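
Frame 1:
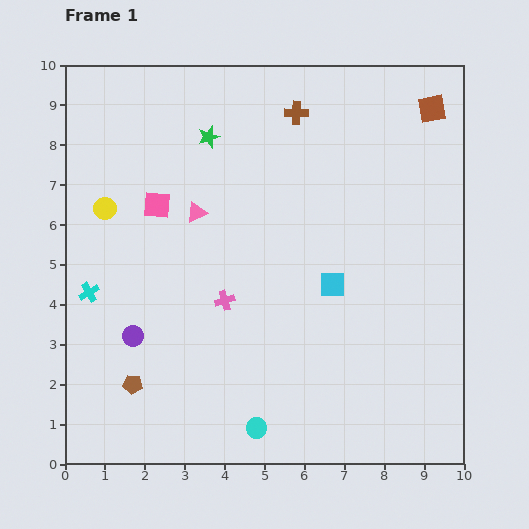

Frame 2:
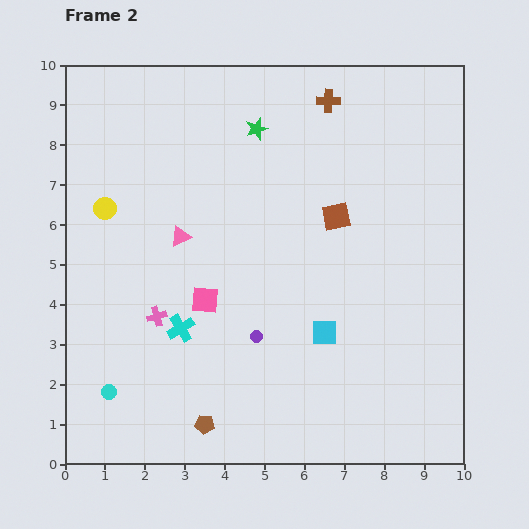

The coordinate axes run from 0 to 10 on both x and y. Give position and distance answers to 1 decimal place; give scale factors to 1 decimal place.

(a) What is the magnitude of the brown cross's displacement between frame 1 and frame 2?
0.9

The brown cross moved from (5.8, 8.8) to (6.6, 9.1), a distance of √(0.8² + 0.3²) ≈ 0.9.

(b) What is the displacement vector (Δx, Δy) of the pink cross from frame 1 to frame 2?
(-1.7, -0.4)

The pink cross was at (4.0, 4.1) in frame 1 and (2.3, 3.7) in frame 2.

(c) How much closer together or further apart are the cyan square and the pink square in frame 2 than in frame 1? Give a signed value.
-1.7

Distance in frame 1: 4.8. Distance in frame 2: 3.1.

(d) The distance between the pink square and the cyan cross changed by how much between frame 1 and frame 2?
-1.9

Distance in frame 1: 2.8. Distance in frame 2: 0.9.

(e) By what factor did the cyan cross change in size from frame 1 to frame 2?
1.4×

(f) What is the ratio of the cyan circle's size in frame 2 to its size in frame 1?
0.7×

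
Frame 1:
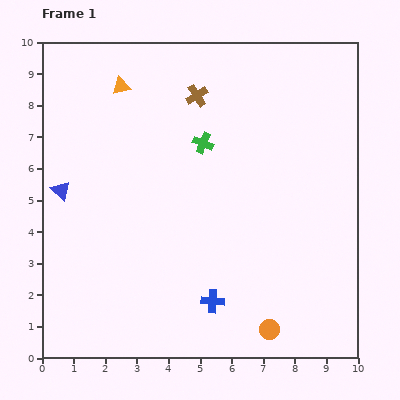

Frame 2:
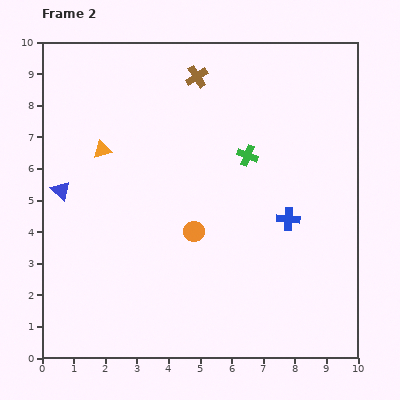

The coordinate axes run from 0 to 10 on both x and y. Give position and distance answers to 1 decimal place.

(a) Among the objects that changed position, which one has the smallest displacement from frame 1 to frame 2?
the brown cross

(moved 0.6)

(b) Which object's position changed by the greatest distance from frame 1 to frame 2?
the orange circle

(moved 3.9; next 3.5)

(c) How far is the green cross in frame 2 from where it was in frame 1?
1.5

The green cross moved from (5.1, 6.8) to (6.5, 6.4), a distance of √(1.4² + 0.4²) ≈ 1.5.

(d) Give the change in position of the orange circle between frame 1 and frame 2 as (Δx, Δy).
(-2.4, 3.1)

The orange circle was at (7.2, 0.9) in frame 1 and (4.8, 4.0) in frame 2.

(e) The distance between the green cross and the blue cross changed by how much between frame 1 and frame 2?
-2.6

Distance in frame 1: 5.0. Distance in frame 2: 2.4.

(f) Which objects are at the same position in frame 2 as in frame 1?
the blue triangle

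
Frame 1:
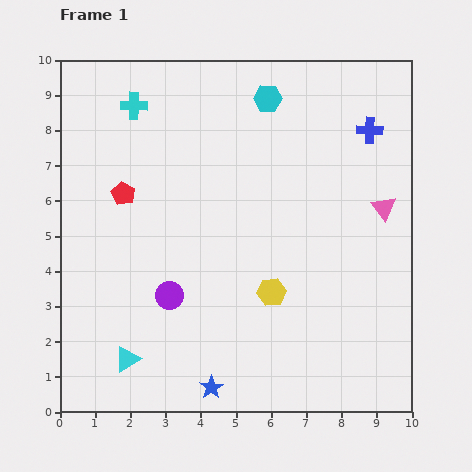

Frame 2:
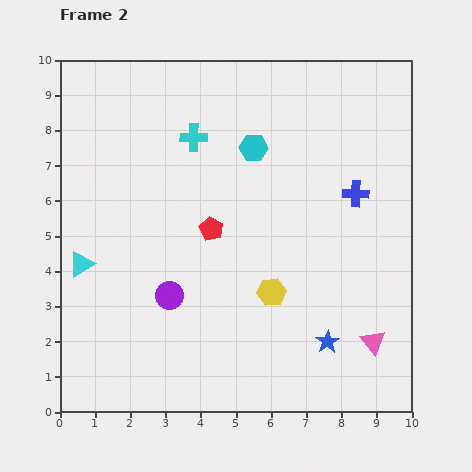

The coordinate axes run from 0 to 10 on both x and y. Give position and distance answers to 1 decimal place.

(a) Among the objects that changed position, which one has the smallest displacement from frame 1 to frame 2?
the cyan hexagon

(moved 1.5)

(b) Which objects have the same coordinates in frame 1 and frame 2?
the purple circle, the yellow hexagon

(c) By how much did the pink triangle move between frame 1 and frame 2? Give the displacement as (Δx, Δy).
(-0.3, -3.8)

The pink triangle was at (9.2, 5.8) in frame 1 and (8.9, 2.0) in frame 2.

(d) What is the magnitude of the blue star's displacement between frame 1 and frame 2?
3.5

The blue star moved from (4.3, 0.7) to (7.6, 2.0), a distance of √(3.3² + 1.3²) ≈ 3.5.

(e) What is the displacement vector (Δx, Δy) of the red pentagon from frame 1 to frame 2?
(2.5, -1.0)

The red pentagon was at (1.8, 6.2) in frame 1 and (4.3, 5.2) in frame 2.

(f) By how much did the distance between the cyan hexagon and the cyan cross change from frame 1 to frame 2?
-2.1

Distance in frame 1: 3.8. Distance in frame 2: 1.7.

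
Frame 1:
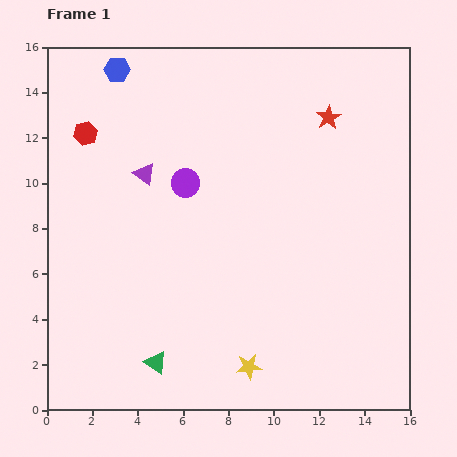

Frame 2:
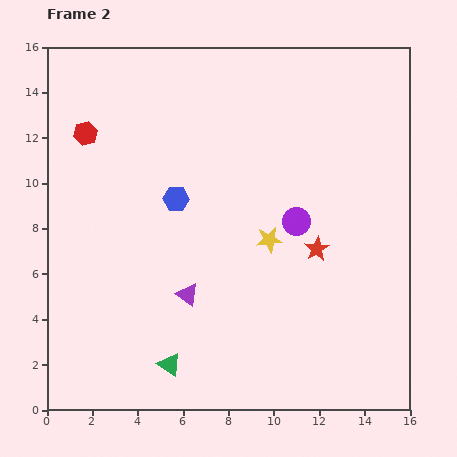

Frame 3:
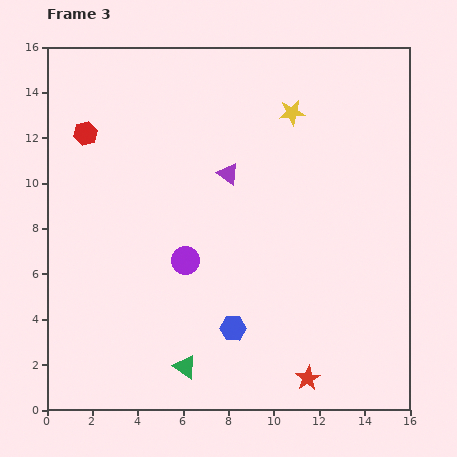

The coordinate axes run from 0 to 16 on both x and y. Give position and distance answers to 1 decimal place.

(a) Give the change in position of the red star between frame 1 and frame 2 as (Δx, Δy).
(-0.5, -5.8)

The red star was at (12.4, 12.9) in frame 1 and (11.9, 7.1) in frame 2.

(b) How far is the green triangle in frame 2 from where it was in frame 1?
0.6

The green triangle moved from (4.8, 2.1) to (5.4, 2.0), a distance of √(0.6² + 0.1²) ≈ 0.6.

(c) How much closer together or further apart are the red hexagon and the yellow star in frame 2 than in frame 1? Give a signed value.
-3.2

Distance in frame 1: 12.6. Distance in frame 2: 9.4.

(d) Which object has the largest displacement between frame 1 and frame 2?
the blue hexagon

(moved 6.3; next 5.8)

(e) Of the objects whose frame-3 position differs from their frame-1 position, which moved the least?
the green triangle

(moved 1.3)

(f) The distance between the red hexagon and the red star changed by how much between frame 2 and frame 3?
+3.2

Distance in frame 2: 11.4. Distance in frame 3: 14.6.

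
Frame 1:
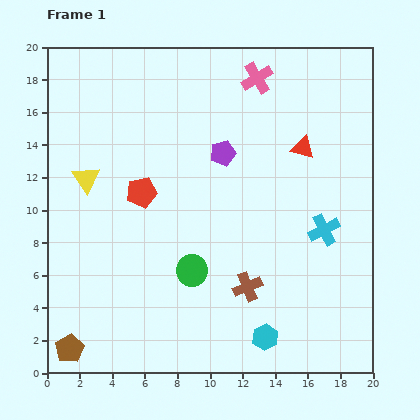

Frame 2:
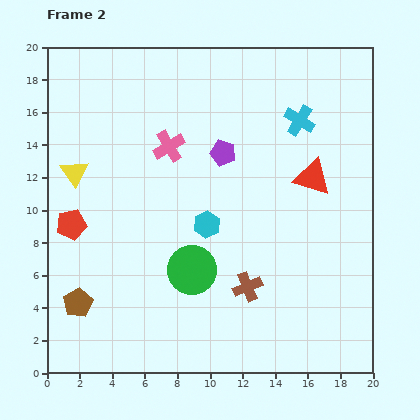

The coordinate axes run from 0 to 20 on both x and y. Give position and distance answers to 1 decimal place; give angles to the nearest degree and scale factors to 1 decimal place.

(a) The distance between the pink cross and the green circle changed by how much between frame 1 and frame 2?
-4.8

Distance in frame 1: 12.5. Distance in frame 2: 7.7.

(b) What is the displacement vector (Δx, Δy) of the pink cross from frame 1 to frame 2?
(-5.4, -4.2)

The pink cross was at (12.9, 18.1) in frame 1 and (7.5, 13.9) in frame 2.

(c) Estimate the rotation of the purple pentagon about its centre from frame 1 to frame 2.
31° clockwise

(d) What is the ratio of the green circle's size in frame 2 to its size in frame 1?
1.6×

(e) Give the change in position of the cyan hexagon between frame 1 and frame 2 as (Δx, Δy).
(-3.6, 6.9)

The cyan hexagon was at (13.4, 2.2) in frame 1 and (9.8, 9.1) in frame 2.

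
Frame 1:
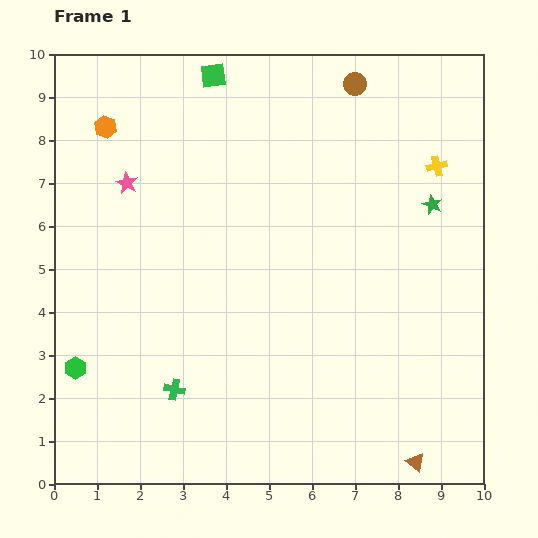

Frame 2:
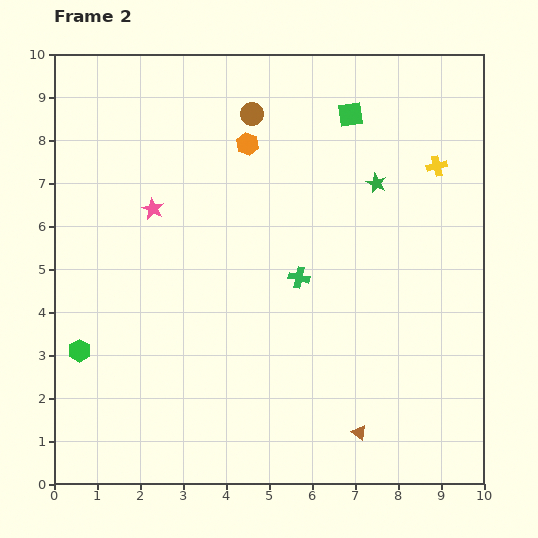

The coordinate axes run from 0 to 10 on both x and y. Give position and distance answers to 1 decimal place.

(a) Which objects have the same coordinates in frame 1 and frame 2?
the yellow cross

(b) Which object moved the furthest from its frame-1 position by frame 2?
the green cross

(moved 3.9; next 3.3)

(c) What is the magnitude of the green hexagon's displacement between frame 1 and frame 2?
0.4

The green hexagon moved from (0.5, 2.7) to (0.6, 3.1), a distance of √(0.1² + 0.4²) ≈ 0.4.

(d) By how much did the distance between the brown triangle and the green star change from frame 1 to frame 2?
-0.2

Distance in frame 1: 6.0. Distance in frame 2: 5.8.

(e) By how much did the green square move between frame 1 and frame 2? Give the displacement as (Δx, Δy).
(3.2, -0.9)

The green square was at (3.7, 9.5) in frame 1 and (6.9, 8.6) in frame 2.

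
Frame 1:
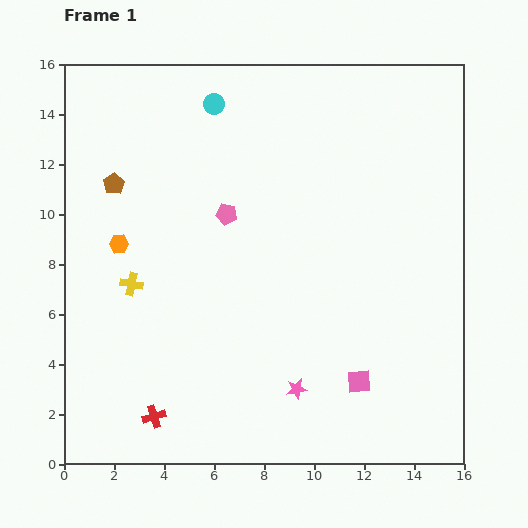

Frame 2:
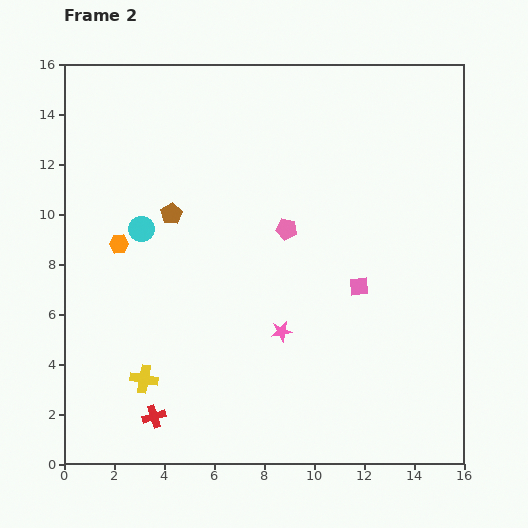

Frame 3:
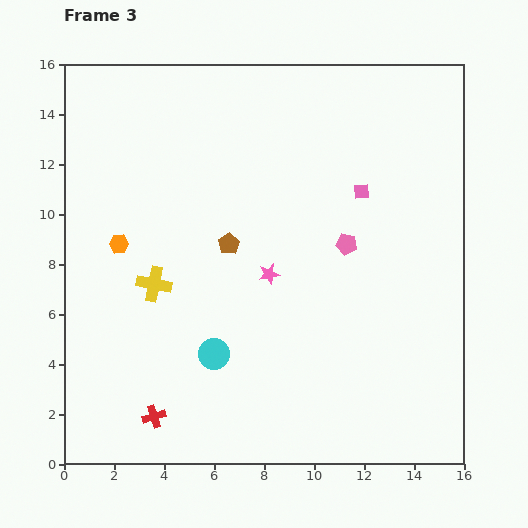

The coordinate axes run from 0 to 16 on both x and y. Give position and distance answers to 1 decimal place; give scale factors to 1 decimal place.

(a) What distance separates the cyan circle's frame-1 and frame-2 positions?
5.8

The cyan circle moved from (6.0, 14.4) to (3.1, 9.4), a distance of √(2.9² + 5.0²) ≈ 5.8.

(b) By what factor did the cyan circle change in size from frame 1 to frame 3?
1.6×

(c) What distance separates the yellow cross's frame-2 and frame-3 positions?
3.8

The yellow cross moved from (3.2, 3.4) to (3.6, 7.2), a distance of √(0.4² + 3.8²) ≈ 3.8.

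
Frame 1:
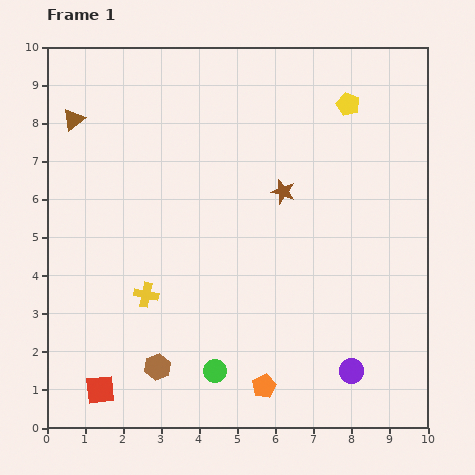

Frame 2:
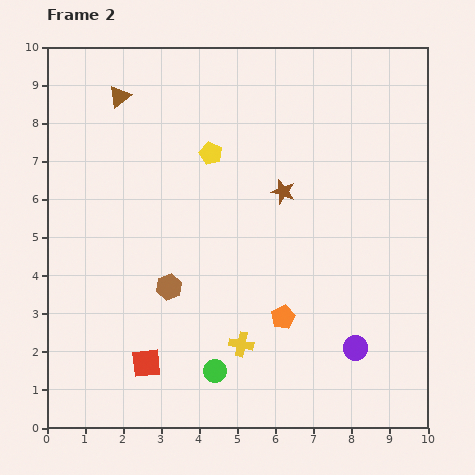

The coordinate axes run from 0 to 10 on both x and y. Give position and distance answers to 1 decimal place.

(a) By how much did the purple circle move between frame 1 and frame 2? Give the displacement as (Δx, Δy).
(0.1, 0.6)

The purple circle was at (8.0, 1.5) in frame 1 and (8.1, 2.1) in frame 2.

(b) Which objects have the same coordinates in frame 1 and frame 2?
the green circle, the brown star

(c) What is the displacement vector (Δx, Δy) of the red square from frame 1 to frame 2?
(1.2, 0.7)

The red square was at (1.4, 1.0) in frame 1 and (2.6, 1.7) in frame 2.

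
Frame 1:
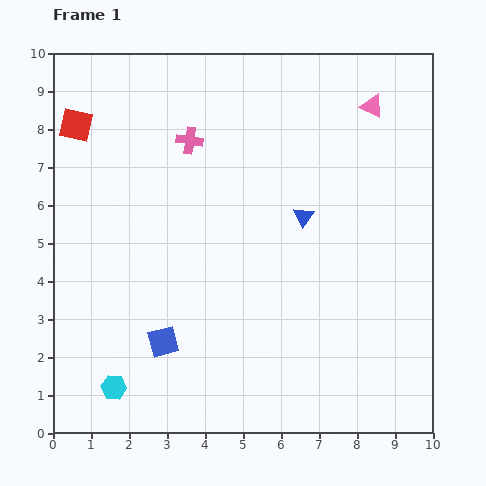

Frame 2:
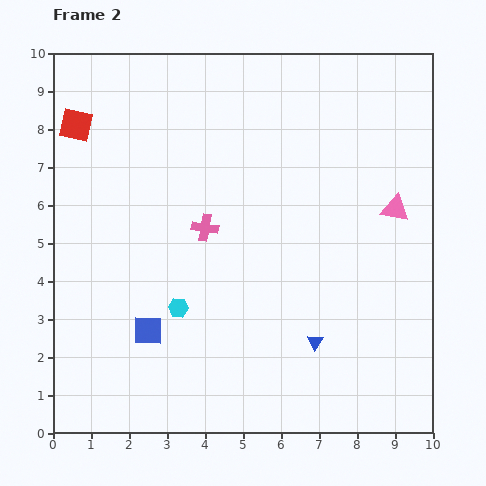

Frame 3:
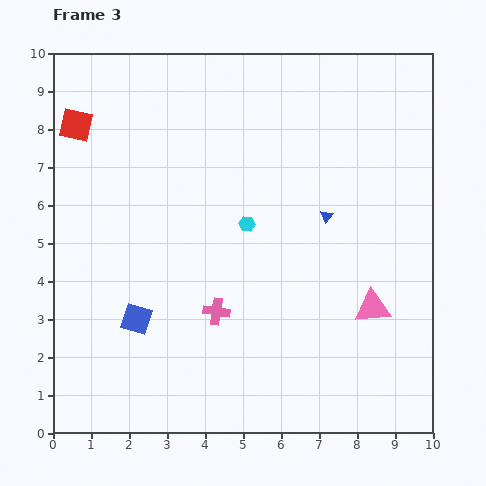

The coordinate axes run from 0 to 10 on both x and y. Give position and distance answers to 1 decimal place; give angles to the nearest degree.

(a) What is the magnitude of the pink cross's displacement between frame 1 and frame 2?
2.3

The pink cross moved from (3.6, 7.7) to (4.0, 5.4), a distance of √(0.4² + 2.3²) ≈ 2.3.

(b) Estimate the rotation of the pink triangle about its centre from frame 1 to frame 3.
32° counter-clockwise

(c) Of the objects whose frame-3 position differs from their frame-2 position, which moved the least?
the blue square

(moved 0.4)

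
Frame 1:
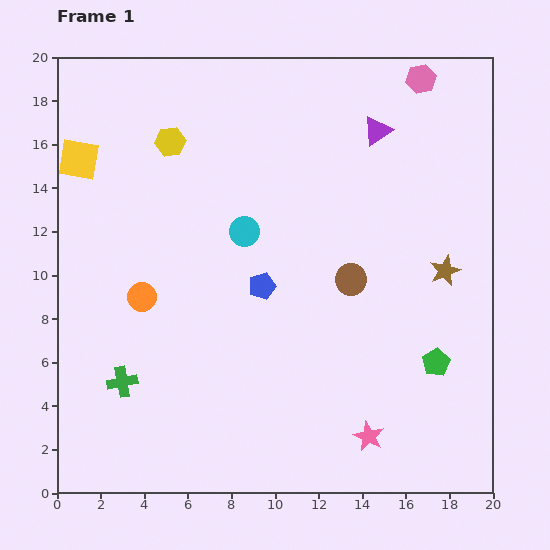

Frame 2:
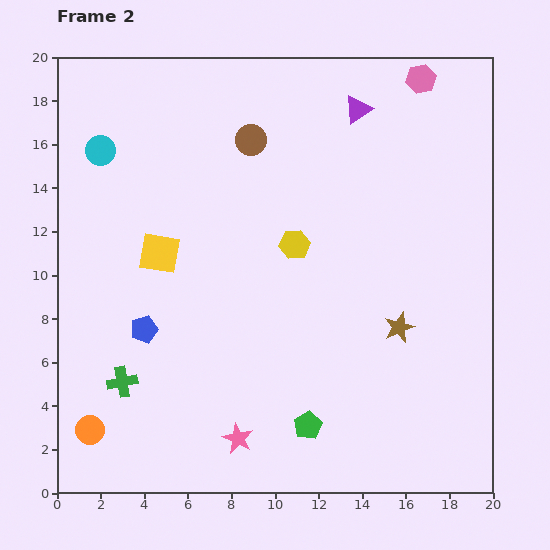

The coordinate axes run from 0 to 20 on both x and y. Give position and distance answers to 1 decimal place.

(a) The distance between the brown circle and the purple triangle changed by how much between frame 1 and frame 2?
-1.8

Distance in frame 1: 6.9. Distance in frame 2: 5.1.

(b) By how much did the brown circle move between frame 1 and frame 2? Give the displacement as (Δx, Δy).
(-4.6, 6.4)

The brown circle was at (13.5, 9.8) in frame 1 and (8.9, 16.2) in frame 2.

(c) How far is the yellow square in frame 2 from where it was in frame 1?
5.7

The yellow square moved from (1.0, 15.3) to (4.7, 11.0), a distance of √(3.7² + 4.3²) ≈ 5.7.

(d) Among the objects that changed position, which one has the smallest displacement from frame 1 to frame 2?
the purple triangle

(moved 1.3)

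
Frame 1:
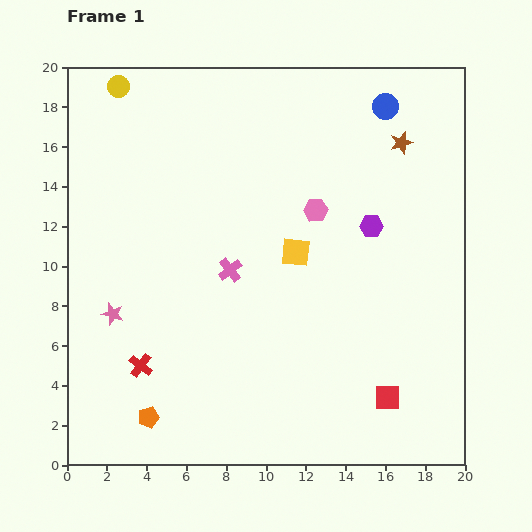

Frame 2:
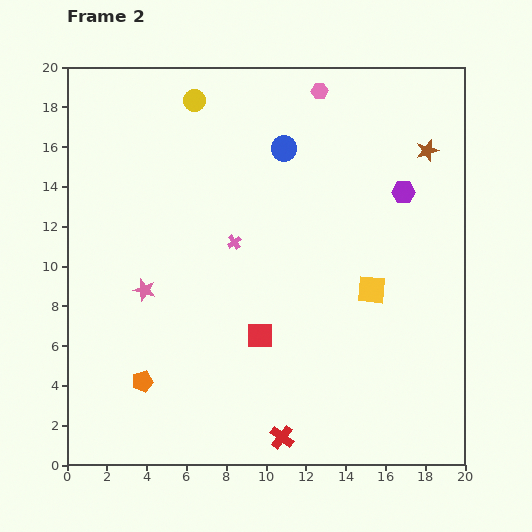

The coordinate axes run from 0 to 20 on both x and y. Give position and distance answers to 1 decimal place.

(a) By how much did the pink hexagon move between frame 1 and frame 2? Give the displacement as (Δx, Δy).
(0.2, 6.0)

The pink hexagon was at (12.5, 12.8) in frame 1 and (12.7, 18.8) in frame 2.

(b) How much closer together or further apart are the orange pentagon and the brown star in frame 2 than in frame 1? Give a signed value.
-0.4

Distance in frame 1: 18.8. Distance in frame 2: 18.4.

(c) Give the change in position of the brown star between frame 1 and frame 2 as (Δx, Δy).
(1.3, -0.4)

The brown star was at (16.8, 16.2) in frame 1 and (18.1, 15.8) in frame 2.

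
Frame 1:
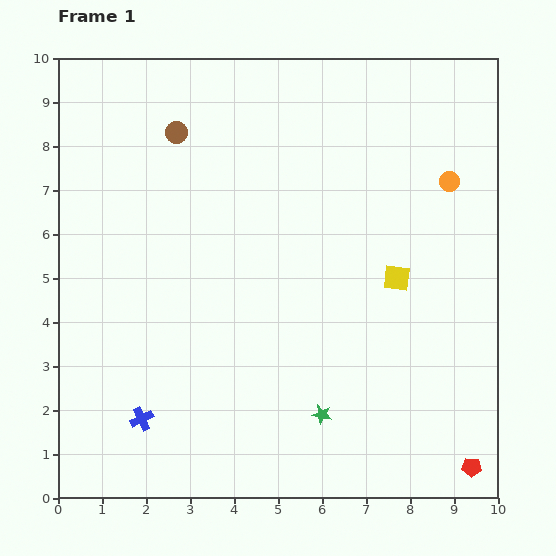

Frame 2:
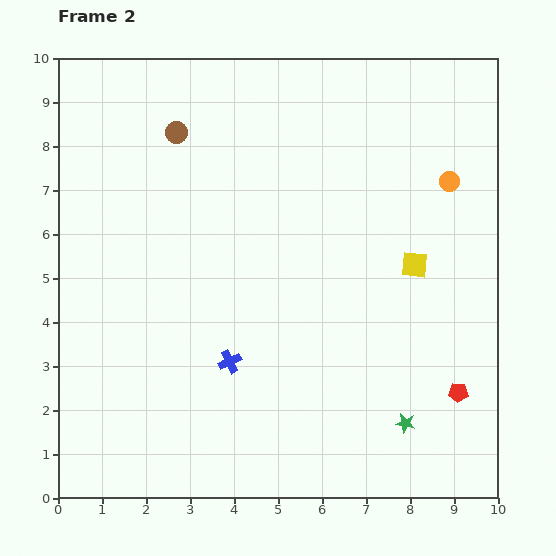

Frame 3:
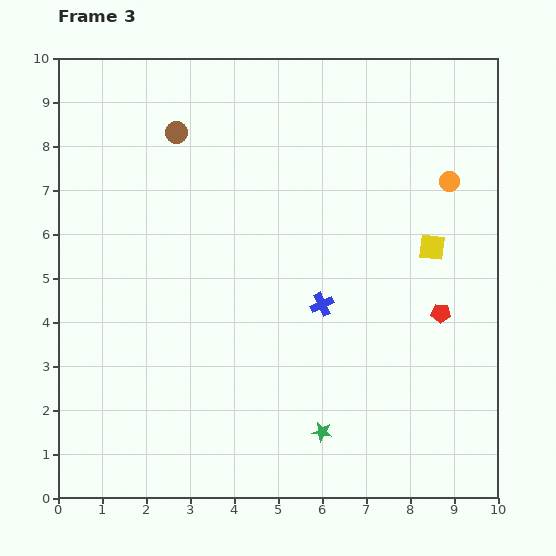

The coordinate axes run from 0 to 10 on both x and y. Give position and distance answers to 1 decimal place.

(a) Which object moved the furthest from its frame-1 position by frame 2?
the blue cross

(moved 2.4; next 1.9)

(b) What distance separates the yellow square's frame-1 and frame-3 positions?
1.1

The yellow square moved from (7.7, 5.0) to (8.5, 5.7), a distance of √(0.8² + 0.7²) ≈ 1.1.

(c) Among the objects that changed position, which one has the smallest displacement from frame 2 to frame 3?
the yellow square

(moved 0.6)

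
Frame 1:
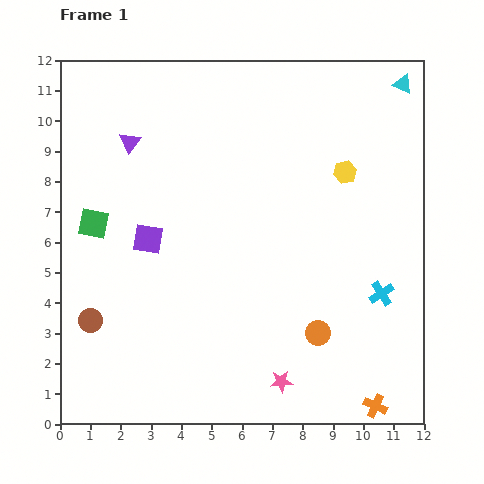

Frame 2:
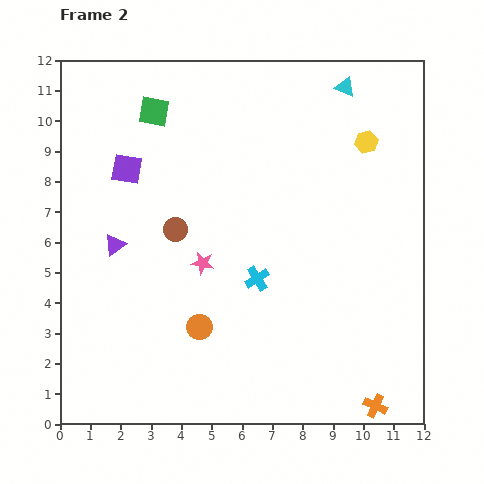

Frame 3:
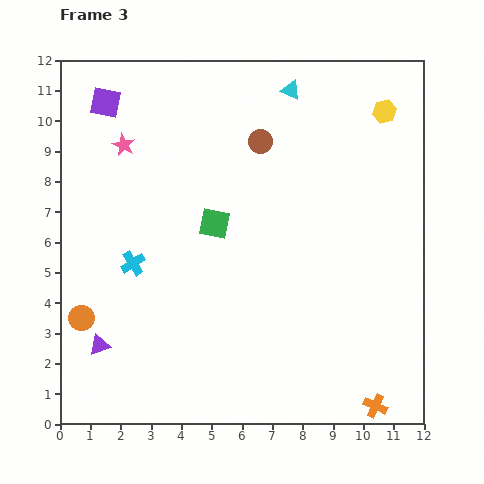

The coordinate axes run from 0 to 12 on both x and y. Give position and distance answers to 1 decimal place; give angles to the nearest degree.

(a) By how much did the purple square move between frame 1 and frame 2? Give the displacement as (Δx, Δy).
(-0.7, 2.3)

The purple square was at (2.9, 6.1) in frame 1 and (2.2, 8.4) in frame 2.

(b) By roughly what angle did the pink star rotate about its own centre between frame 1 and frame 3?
31° clockwise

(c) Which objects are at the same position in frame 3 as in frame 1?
the orange cross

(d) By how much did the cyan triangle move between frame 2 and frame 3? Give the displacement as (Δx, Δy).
(-1.8, -0.1)

The cyan triangle was at (9.4, 11.1) in frame 2 and (7.6, 11.0) in frame 3.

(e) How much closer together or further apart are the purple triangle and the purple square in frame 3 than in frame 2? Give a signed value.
+5.5

Distance in frame 2: 2.5. Distance in frame 3: 8.0.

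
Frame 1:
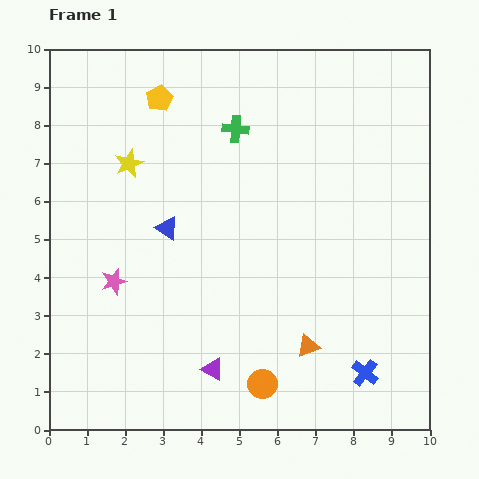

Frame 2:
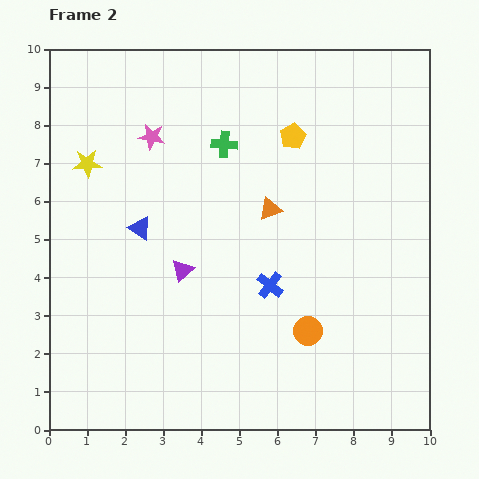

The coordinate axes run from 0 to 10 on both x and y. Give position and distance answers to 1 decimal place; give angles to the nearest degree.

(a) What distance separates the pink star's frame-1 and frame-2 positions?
3.9

The pink star moved from (1.7, 3.9) to (2.7, 7.7), a distance of √(1.0² + 3.8²) ≈ 3.9.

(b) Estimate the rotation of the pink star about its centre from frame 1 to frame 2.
25° clockwise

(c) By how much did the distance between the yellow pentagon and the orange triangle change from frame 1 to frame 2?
-5.6

Distance in frame 1: 7.6. Distance in frame 2: 2.0.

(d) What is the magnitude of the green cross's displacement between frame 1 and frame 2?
0.5

The green cross moved from (4.9, 7.9) to (4.6, 7.5), a distance of √(0.3² + 0.4²) ≈ 0.5.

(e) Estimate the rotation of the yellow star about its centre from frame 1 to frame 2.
21° clockwise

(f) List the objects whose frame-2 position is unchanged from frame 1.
none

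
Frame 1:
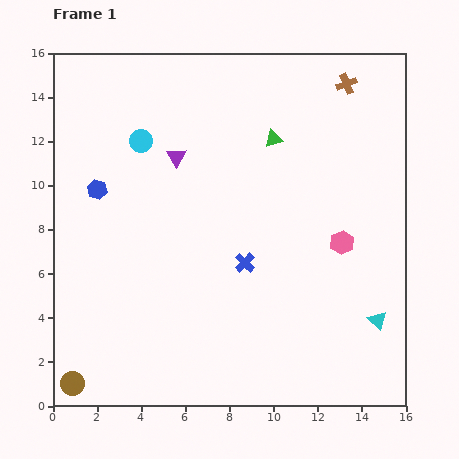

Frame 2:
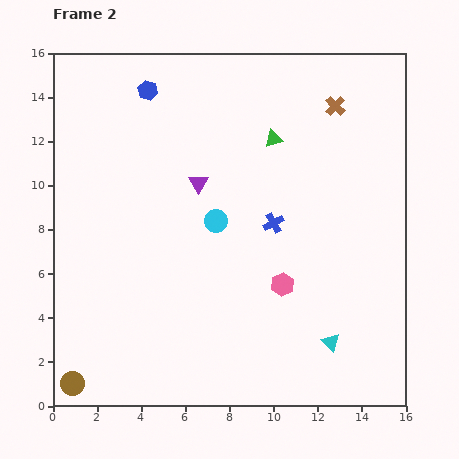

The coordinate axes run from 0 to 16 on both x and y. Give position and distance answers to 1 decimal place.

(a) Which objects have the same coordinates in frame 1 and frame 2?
the brown circle, the green triangle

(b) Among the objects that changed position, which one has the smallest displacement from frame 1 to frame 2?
the brown cross

(moved 1.1)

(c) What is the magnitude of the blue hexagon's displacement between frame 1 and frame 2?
5.1

The blue hexagon moved from (2.0, 9.8) to (4.3, 14.3), a distance of √(2.3² + 4.5²) ≈ 5.1.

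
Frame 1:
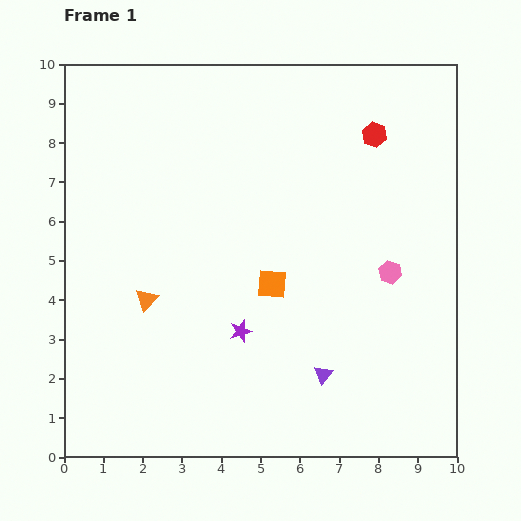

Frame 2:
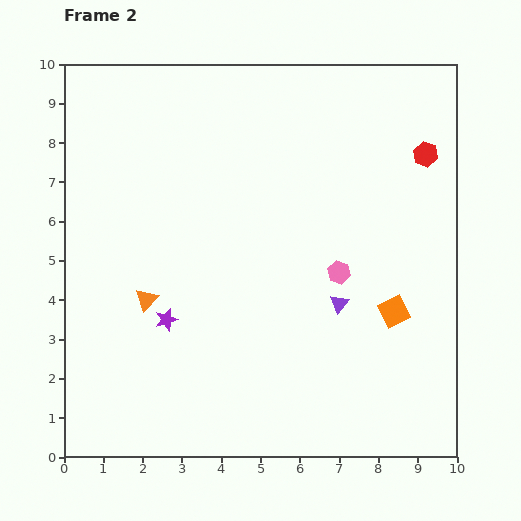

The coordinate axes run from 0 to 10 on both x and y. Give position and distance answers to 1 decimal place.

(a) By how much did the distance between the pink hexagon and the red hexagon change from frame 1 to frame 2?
+0.2

Distance in frame 1: 3.5. Distance in frame 2: 3.7.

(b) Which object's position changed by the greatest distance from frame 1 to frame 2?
the orange square

(moved 3.2; next 1.9)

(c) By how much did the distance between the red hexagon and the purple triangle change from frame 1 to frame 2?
-1.8

Distance in frame 1: 6.2. Distance in frame 2: 4.4.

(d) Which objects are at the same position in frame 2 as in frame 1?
the orange triangle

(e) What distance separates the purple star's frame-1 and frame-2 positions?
1.9

The purple star moved from (4.5, 3.2) to (2.6, 3.5), a distance of √(1.9² + 0.3²) ≈ 1.9.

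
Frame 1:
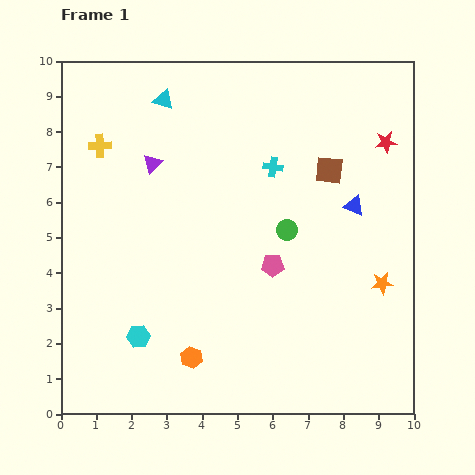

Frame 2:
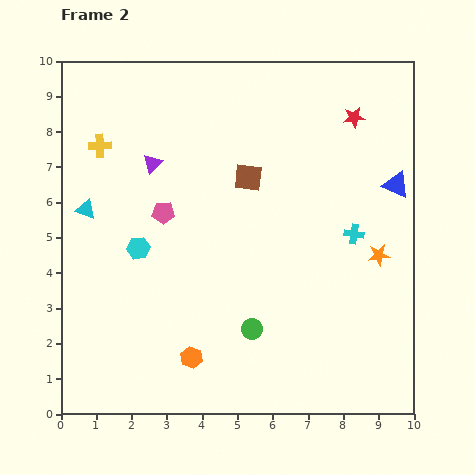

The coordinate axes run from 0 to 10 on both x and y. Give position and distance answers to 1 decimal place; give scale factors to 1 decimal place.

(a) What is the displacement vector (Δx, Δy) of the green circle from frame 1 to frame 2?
(-1.0, -2.8)

The green circle was at (6.4, 5.2) in frame 1 and (5.4, 2.4) in frame 2.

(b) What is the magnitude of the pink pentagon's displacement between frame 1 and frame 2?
3.4

The pink pentagon moved from (6.0, 4.2) to (2.9, 5.7), a distance of √(3.1² + 1.5²) ≈ 3.4.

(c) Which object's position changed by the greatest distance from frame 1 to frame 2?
the cyan triangle

(moved 3.8; next 3.4)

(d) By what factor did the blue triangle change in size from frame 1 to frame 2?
1.3×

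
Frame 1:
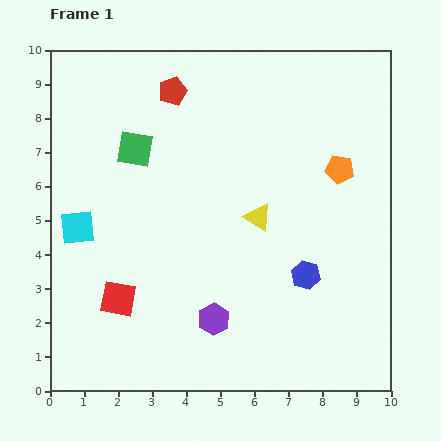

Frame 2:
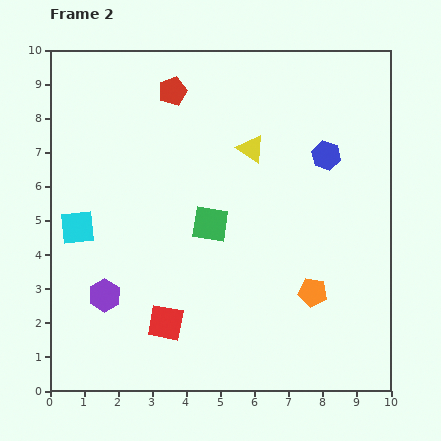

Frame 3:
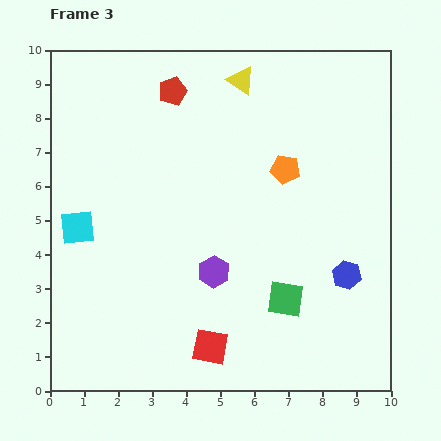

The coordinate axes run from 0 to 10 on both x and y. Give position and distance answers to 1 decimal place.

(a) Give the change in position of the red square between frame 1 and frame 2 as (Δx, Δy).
(1.4, -0.7)

The red square was at (2.0, 2.7) in frame 1 and (3.4, 2.0) in frame 2.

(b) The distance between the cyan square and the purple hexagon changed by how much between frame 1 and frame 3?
-0.6

Distance in frame 1: 4.8. Distance in frame 3: 4.2.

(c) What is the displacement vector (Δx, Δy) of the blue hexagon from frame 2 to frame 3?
(0.6, -3.5)

The blue hexagon was at (8.1, 6.9) in frame 2 and (8.7, 3.4) in frame 3.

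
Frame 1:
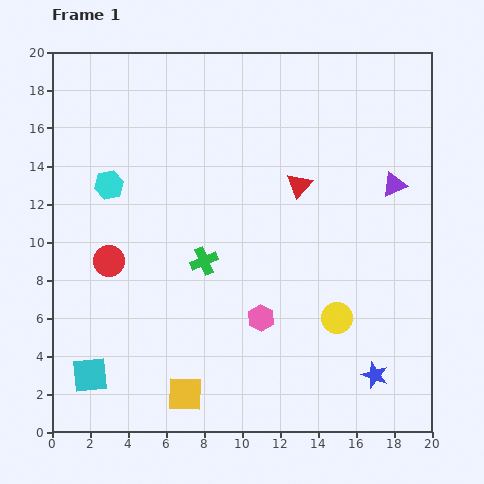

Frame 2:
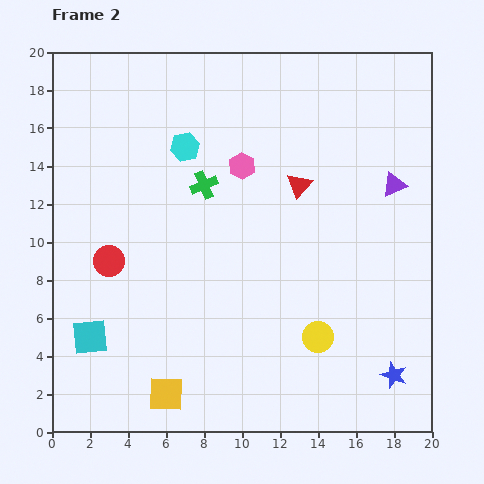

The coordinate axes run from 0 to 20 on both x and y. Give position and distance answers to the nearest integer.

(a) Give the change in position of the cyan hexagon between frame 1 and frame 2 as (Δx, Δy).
(4, 2)

The cyan hexagon was at (3, 13) in frame 1 and (7, 15) in frame 2.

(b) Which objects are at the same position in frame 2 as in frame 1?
the purple triangle, the red circle, the red triangle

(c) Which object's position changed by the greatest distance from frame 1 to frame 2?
the pink hexagon

(moved 8; next 4)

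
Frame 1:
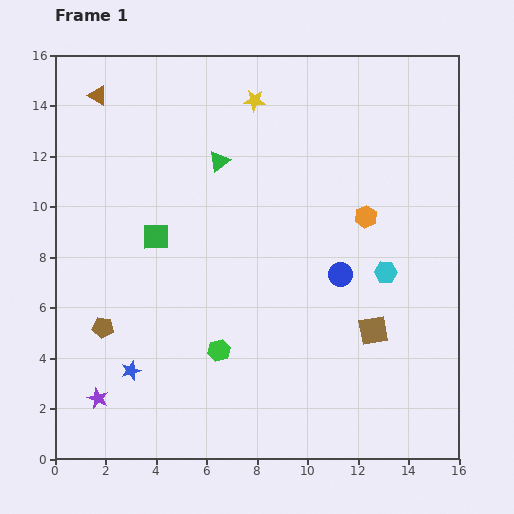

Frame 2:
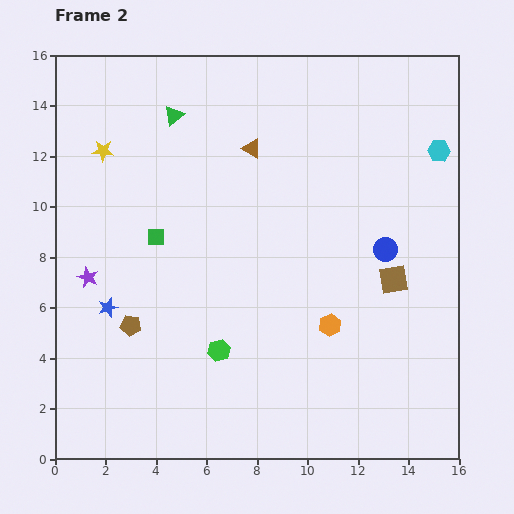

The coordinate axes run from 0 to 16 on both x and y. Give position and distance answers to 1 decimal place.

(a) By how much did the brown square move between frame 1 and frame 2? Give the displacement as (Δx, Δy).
(0.8, 2.0)

The brown square was at (12.6, 5.1) in frame 1 and (13.4, 7.1) in frame 2.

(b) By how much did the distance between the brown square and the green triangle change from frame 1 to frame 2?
+1.8

Distance in frame 1: 9.1. Distance in frame 2: 10.9.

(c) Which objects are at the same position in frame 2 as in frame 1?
the green square, the green hexagon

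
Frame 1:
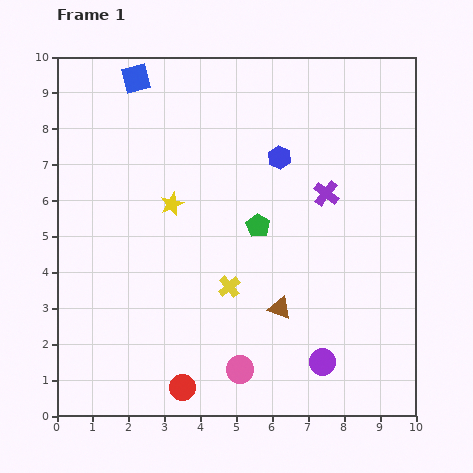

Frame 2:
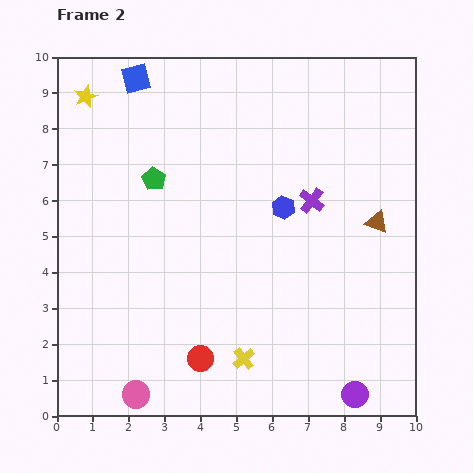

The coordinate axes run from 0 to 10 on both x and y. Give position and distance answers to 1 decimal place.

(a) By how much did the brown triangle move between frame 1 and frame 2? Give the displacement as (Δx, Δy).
(2.7, 2.4)

The brown triangle was at (6.2, 3.0) in frame 1 and (8.9, 5.4) in frame 2.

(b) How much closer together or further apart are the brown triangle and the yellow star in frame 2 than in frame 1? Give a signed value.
+4.6

Distance in frame 1: 4.2. Distance in frame 2: 8.8.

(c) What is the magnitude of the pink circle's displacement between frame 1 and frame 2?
3.0

The pink circle moved from (5.1, 1.3) to (2.2, 0.6), a distance of √(2.9² + 0.7²) ≈ 3.0.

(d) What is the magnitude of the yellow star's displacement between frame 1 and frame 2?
3.8

The yellow star moved from (3.2, 5.9) to (0.8, 8.9), a distance of √(2.4² + 3.0²) ≈ 3.8.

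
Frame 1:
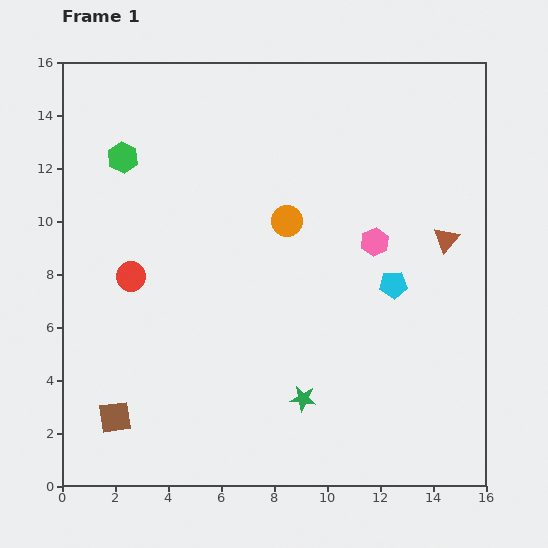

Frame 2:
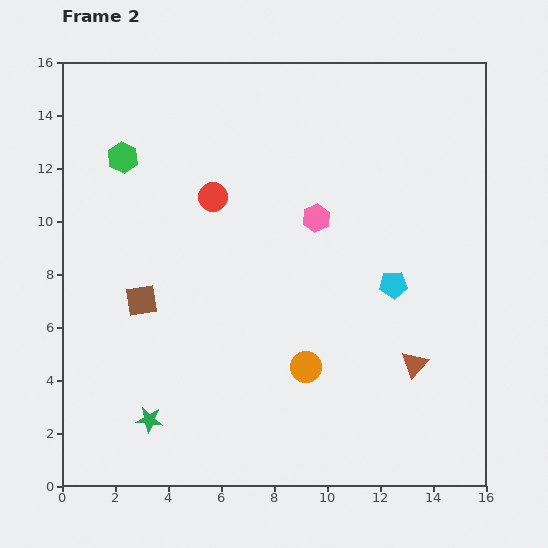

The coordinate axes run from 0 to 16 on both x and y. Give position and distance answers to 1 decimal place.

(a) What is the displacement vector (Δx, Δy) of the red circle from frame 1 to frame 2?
(3.1, 3.0)

The red circle was at (2.6, 7.9) in frame 1 and (5.7, 10.9) in frame 2.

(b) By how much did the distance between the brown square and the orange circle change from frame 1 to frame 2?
-3.1

Distance in frame 1: 9.8. Distance in frame 2: 6.7.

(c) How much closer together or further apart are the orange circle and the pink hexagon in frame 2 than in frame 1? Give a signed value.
+2.2

Distance in frame 1: 3.4. Distance in frame 2: 5.6.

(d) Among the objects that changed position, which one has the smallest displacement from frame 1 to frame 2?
the pink hexagon

(moved 2.4)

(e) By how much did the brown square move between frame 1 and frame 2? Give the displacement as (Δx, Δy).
(1.0, 4.4)

The brown square was at (2.0, 2.6) in frame 1 and (3.0, 7.0) in frame 2.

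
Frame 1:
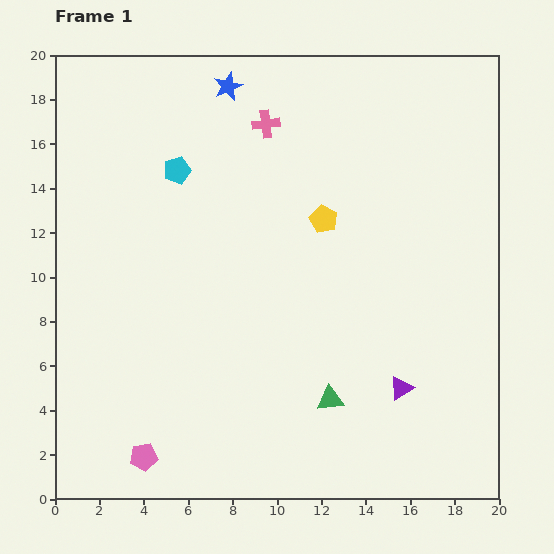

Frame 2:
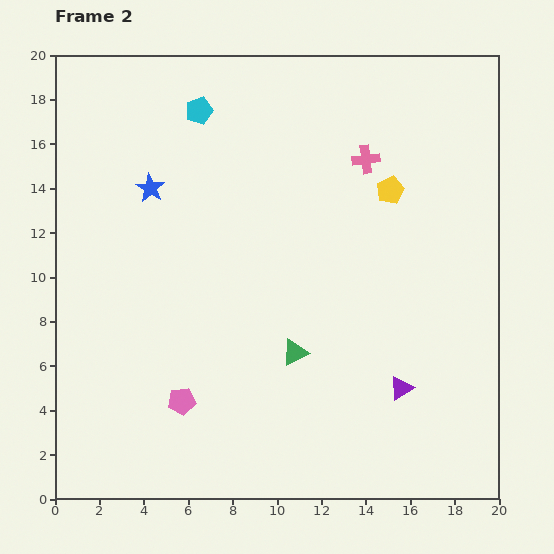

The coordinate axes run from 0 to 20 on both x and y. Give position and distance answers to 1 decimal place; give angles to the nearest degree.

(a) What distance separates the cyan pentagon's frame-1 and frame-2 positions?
2.9

The cyan pentagon moved from (5.5, 14.8) to (6.5, 17.5), a distance of √(1.0² + 2.7²) ≈ 2.9.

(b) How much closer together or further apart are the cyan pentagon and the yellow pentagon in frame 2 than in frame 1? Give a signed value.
+2.3

Distance in frame 1: 7.0. Distance in frame 2: 9.3.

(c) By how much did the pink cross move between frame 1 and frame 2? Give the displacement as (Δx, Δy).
(4.5, -1.6)

The pink cross was at (9.5, 16.9) in frame 1 and (14.0, 15.3) in frame 2.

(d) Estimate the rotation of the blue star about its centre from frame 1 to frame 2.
19° counter-clockwise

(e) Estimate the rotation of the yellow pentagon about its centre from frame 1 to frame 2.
22° clockwise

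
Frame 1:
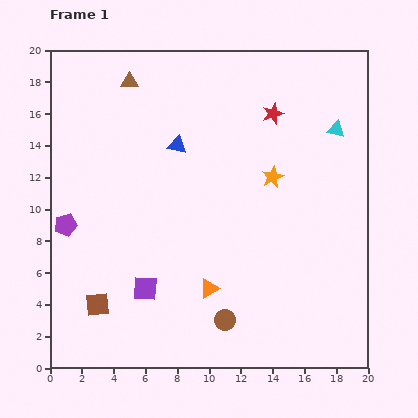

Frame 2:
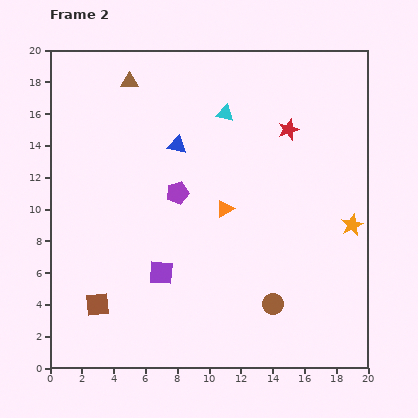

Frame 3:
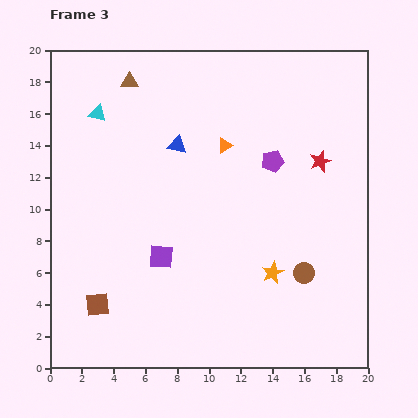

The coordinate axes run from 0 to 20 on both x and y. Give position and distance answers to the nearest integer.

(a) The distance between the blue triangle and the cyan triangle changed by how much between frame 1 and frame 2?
-6

Distance in frame 1: 10. Distance in frame 2: 4.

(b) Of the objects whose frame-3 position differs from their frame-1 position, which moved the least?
the purple square

(moved 2)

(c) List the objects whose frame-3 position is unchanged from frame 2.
the blue triangle, the brown triangle, the brown square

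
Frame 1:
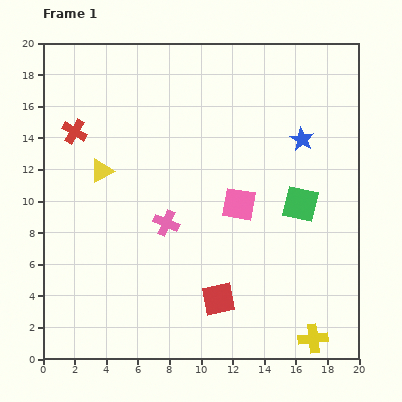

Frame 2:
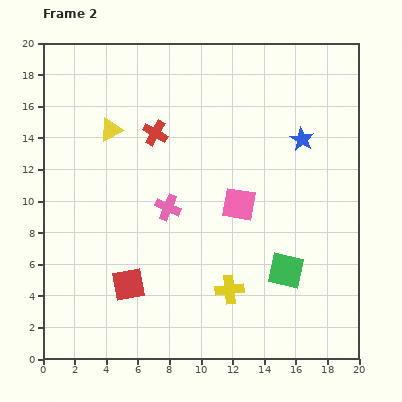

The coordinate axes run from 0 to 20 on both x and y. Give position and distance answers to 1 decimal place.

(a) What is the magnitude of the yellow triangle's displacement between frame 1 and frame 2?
2.7

The yellow triangle moved from (3.7, 11.9) to (4.3, 14.5), a distance of √(0.6² + 2.6²) ≈ 2.7.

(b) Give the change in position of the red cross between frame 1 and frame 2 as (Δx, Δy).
(5.1, -0.1)

The red cross was at (2.0, 14.4) in frame 1 and (7.1, 14.3) in frame 2.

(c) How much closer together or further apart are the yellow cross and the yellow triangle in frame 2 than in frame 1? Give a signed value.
-4.5

Distance in frame 1: 17.1. Distance in frame 2: 12.6.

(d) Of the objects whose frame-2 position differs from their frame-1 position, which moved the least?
the pink cross

(moved 1.0)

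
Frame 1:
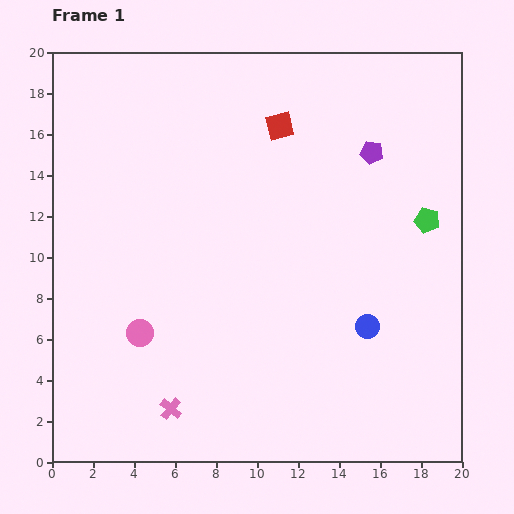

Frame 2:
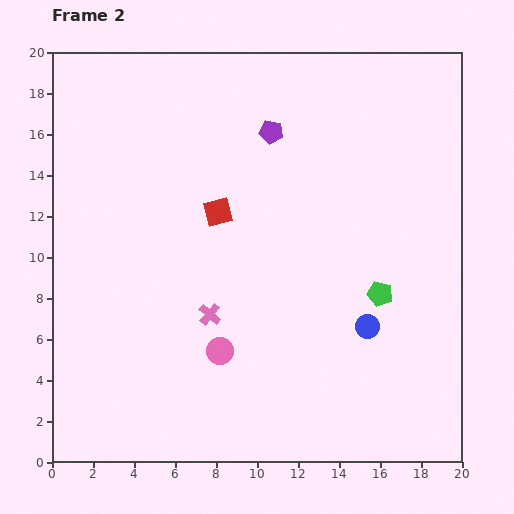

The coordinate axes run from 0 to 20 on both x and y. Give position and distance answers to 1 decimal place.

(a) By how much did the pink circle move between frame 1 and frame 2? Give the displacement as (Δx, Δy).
(3.9, -0.9)

The pink circle was at (4.3, 6.3) in frame 1 and (8.2, 5.4) in frame 2.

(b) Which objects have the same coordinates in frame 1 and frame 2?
the blue circle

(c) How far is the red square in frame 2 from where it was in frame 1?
5.2

The red square moved from (11.1, 16.4) to (8.1, 12.2), a distance of √(3.0² + 4.2²) ≈ 5.2.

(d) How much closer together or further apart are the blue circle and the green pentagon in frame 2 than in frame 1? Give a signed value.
-4.3

Distance in frame 1: 6.0. Distance in frame 2: 1.7.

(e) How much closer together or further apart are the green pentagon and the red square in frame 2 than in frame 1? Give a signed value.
+0.4

Distance in frame 1: 8.5. Distance in frame 2: 8.9.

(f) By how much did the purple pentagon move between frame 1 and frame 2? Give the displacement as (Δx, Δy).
(-4.9, 1.0)

The purple pentagon was at (15.6, 15.1) in frame 1 and (10.7, 16.1) in frame 2.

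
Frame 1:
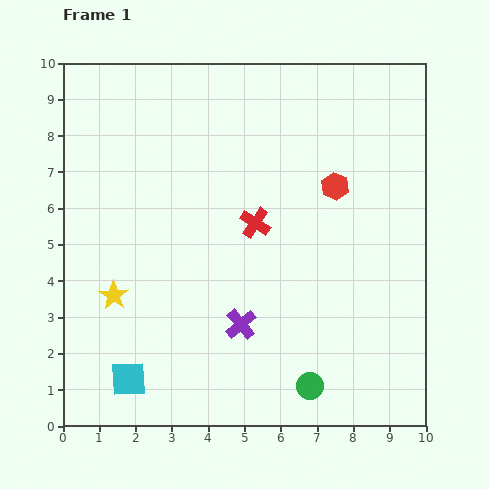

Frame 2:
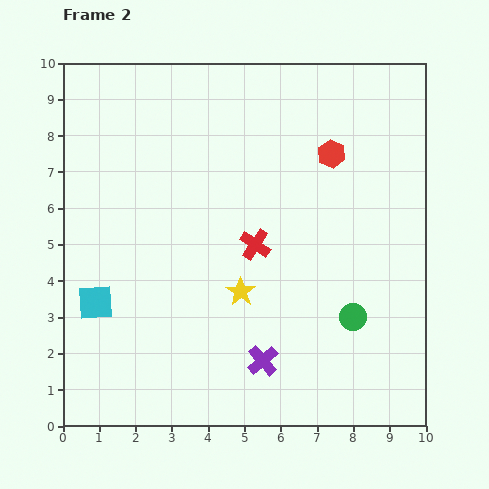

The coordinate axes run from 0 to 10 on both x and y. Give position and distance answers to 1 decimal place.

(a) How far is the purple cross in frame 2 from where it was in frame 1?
1.2

The purple cross moved from (4.9, 2.8) to (5.5, 1.8), a distance of √(0.6² + 1.0²) ≈ 1.2.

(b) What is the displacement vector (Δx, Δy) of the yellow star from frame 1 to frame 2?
(3.5, 0.1)

The yellow star was at (1.4, 3.6) in frame 1 and (4.9, 3.7) in frame 2.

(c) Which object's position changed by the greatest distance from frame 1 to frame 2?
the yellow star

(moved 3.5; next 2.3)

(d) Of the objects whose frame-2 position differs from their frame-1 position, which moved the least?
the red cross

(moved 0.6)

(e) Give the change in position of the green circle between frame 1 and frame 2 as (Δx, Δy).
(1.2, 1.9)

The green circle was at (6.8, 1.1) in frame 1 and (8.0, 3.0) in frame 2.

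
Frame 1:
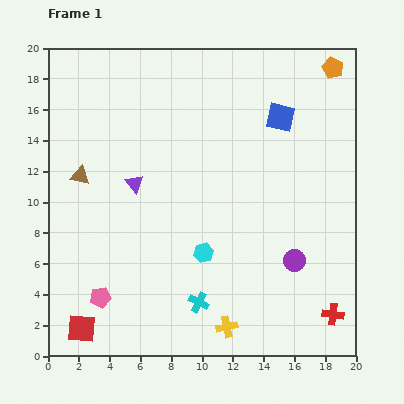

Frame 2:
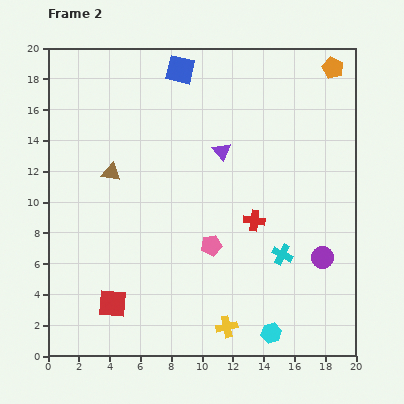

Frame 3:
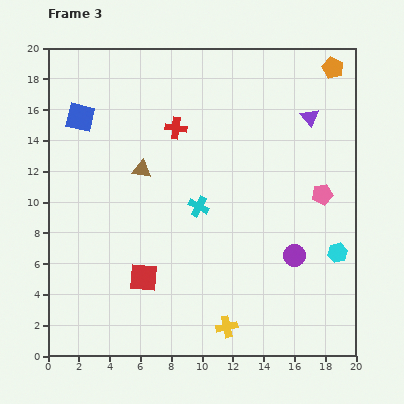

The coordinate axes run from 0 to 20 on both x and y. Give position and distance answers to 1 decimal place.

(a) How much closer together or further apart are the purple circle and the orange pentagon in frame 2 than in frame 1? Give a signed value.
-0.4

Distance in frame 1: 12.7. Distance in frame 2: 12.3.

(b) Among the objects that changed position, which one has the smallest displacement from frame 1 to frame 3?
the purple circle

(moved 0.3)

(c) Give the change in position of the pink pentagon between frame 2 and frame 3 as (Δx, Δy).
(7.2, 3.3)

The pink pentagon was at (10.6, 7.2) in frame 2 and (17.8, 10.5) in frame 3.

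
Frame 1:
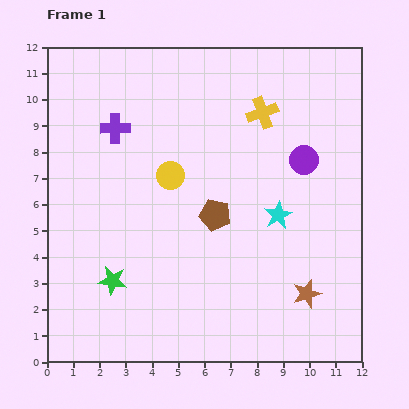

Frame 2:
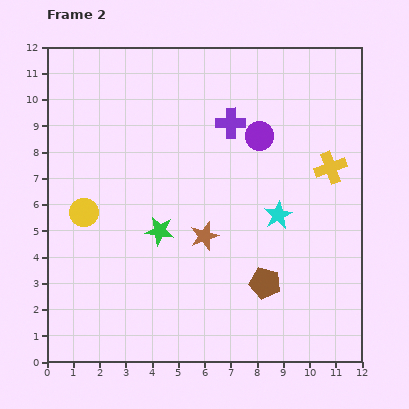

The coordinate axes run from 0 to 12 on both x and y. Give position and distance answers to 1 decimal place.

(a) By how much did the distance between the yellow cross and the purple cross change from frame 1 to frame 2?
-1.4

Distance in frame 1: 5.6. Distance in frame 2: 4.2.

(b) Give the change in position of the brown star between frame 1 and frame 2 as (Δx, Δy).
(-3.9, 2.2)

The brown star was at (9.9, 2.6) in frame 1 and (6.0, 4.8) in frame 2.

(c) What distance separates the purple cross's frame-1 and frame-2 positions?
4.4

The purple cross moved from (2.6, 8.9) to (7.0, 9.1), a distance of √(4.4² + 0.2²) ≈ 4.4.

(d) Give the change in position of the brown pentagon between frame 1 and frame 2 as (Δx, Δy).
(1.9, -2.6)

The brown pentagon was at (6.4, 5.6) in frame 1 and (8.3, 3.0) in frame 2.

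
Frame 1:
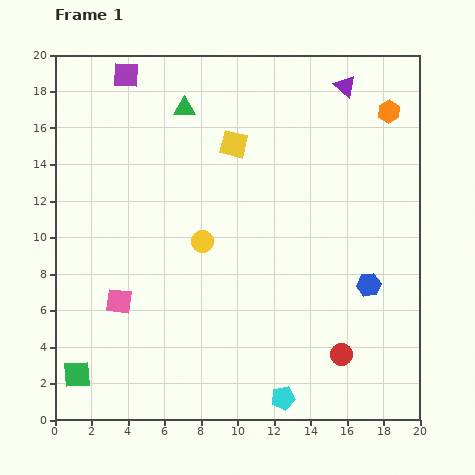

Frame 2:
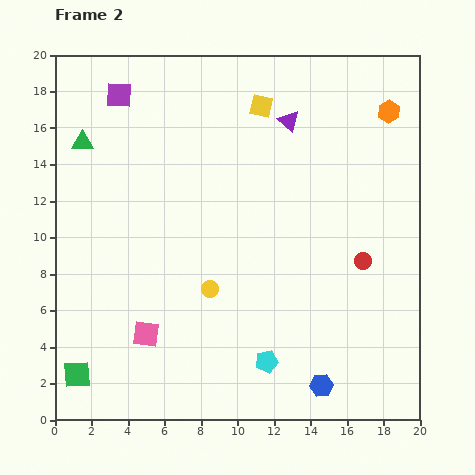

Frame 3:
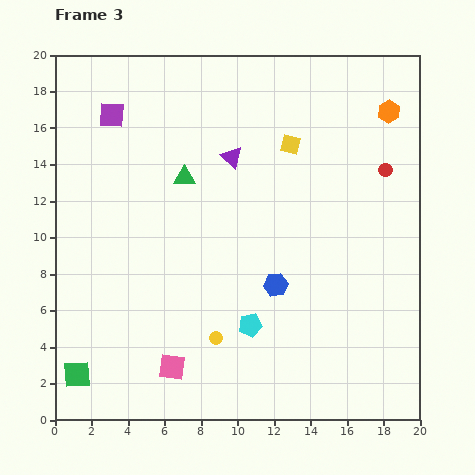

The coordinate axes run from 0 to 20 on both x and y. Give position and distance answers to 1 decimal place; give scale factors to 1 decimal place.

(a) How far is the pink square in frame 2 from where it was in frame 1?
2.3

The pink square moved from (3.5, 6.5) to (5.0, 4.7), a distance of √(1.5² + 1.8²) ≈ 2.3.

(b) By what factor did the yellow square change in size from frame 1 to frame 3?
0.7×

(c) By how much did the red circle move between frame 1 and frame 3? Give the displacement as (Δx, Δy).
(2.4, 10.1)

The red circle was at (15.7, 3.6) in frame 1 and (18.1, 13.7) in frame 3.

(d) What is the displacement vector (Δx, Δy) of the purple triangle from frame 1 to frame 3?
(-6.2, -3.9)

The purple triangle was at (15.9, 18.3) in frame 1 and (9.7, 14.4) in frame 3.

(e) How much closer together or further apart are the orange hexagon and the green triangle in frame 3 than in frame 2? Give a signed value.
-5.1

Distance in frame 2: 16.9. Distance in frame 3: 11.8.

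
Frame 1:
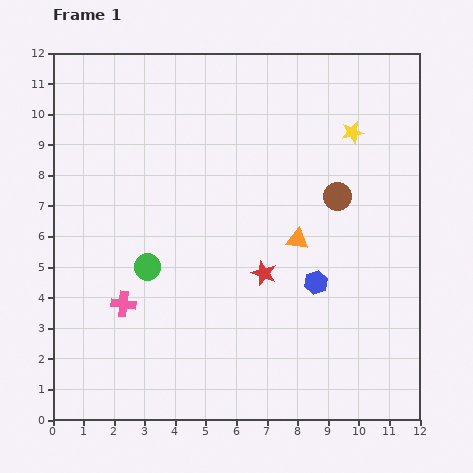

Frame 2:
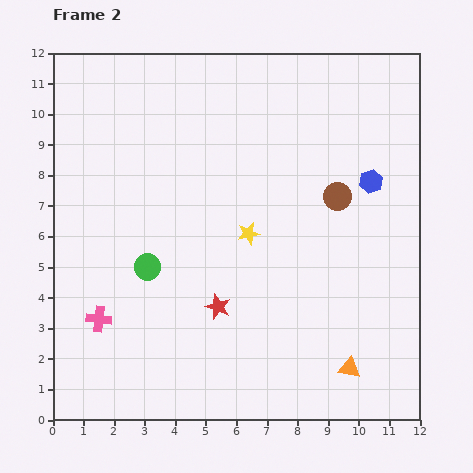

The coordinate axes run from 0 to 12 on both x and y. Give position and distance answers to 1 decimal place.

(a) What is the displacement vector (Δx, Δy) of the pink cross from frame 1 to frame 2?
(-0.8, -0.5)

The pink cross was at (2.3, 3.8) in frame 1 and (1.5, 3.3) in frame 2.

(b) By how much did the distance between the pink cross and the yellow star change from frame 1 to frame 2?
-3.8

Distance in frame 1: 9.4. Distance in frame 2: 5.6.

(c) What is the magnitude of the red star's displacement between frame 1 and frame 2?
1.9

The red star moved from (6.9, 4.8) to (5.4, 3.7), a distance of √(1.5² + 1.1²) ≈ 1.9.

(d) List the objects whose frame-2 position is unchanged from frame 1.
the brown circle, the green circle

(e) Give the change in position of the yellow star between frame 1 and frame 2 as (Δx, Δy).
(-3.4, -3.3)

The yellow star was at (9.8, 9.4) in frame 1 and (6.4, 6.1) in frame 2.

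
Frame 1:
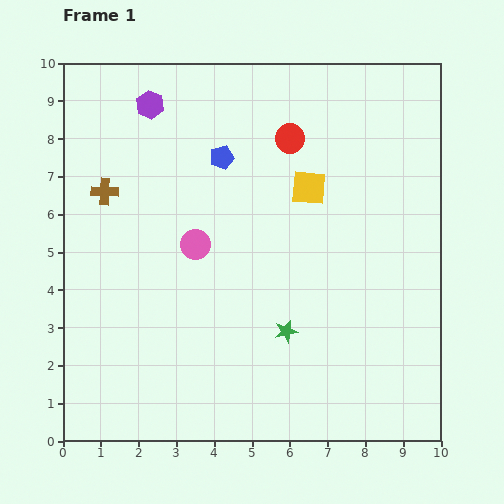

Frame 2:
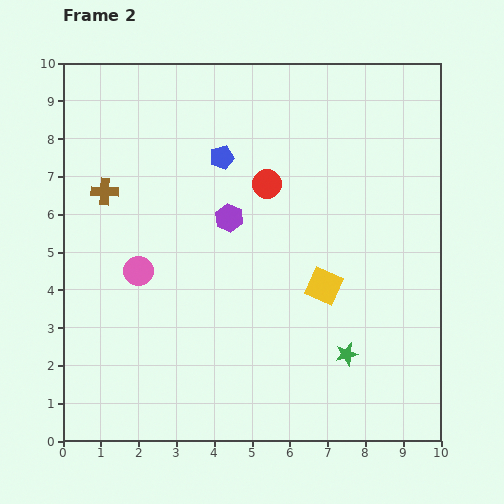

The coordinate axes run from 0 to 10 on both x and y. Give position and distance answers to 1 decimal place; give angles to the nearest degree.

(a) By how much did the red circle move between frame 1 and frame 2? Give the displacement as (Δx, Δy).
(-0.6, -1.2)

The red circle was at (6.0, 8.0) in frame 1 and (5.4, 6.8) in frame 2.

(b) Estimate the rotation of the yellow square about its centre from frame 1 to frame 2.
20° clockwise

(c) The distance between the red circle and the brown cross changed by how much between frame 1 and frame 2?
-0.8

Distance in frame 1: 5.1. Distance in frame 2: 4.3.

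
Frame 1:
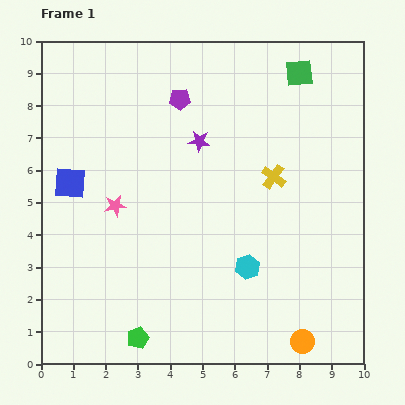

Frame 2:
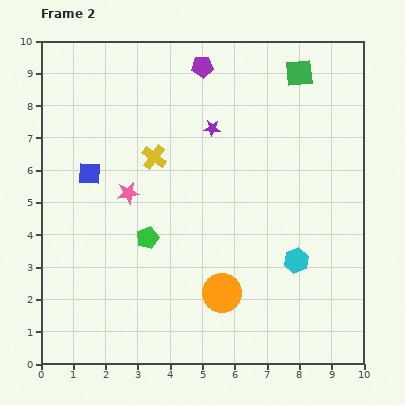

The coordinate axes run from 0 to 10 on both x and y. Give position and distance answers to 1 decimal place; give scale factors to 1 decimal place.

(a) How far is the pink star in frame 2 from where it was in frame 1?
0.6

The pink star moved from (2.3, 4.9) to (2.7, 5.3), a distance of √(0.4² + 0.4²) ≈ 0.6.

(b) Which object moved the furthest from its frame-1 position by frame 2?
the yellow cross

(moved 3.7; next 3.1)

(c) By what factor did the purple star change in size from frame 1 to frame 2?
0.7×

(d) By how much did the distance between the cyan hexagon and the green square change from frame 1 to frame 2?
-0.4

Distance in frame 1: 6.2. Distance in frame 2: 5.8.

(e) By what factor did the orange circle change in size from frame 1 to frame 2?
1.6×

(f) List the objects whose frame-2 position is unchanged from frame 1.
the green square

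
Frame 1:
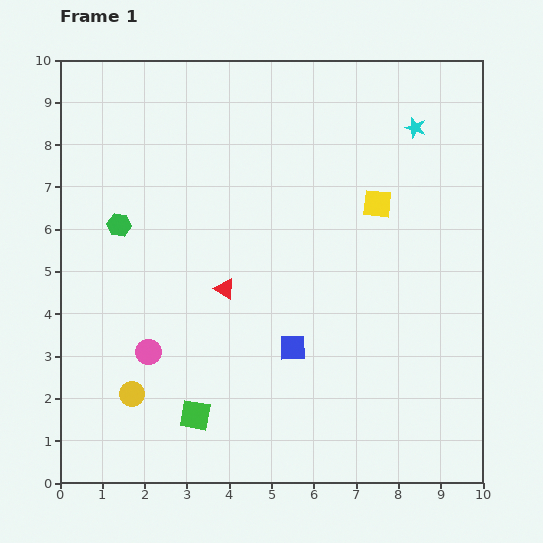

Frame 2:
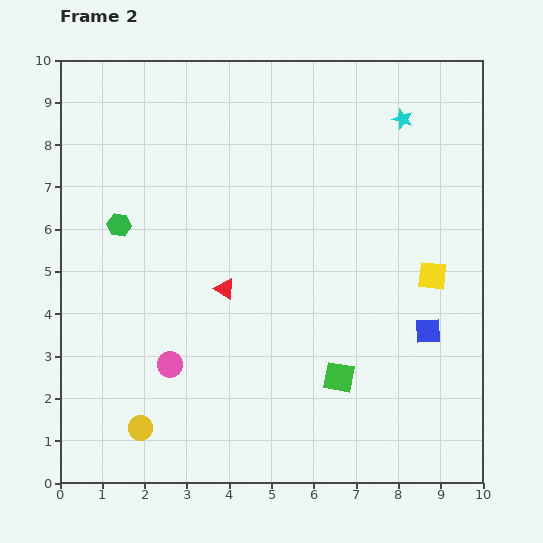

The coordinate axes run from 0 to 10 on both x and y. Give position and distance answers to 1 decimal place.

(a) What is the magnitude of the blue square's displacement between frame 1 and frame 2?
3.2

The blue square moved from (5.5, 3.2) to (8.7, 3.6), a distance of √(3.2² + 0.4²) ≈ 3.2.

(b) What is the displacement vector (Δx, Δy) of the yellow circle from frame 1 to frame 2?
(0.2, -0.8)

The yellow circle was at (1.7, 2.1) in frame 1 and (1.9, 1.3) in frame 2.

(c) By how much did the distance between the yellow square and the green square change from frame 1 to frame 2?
-3.3

Distance in frame 1: 6.6. Distance in frame 2: 3.3.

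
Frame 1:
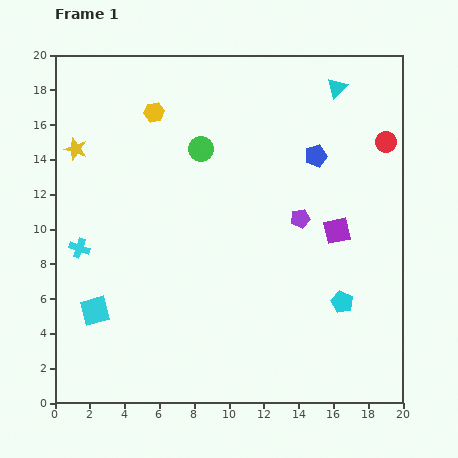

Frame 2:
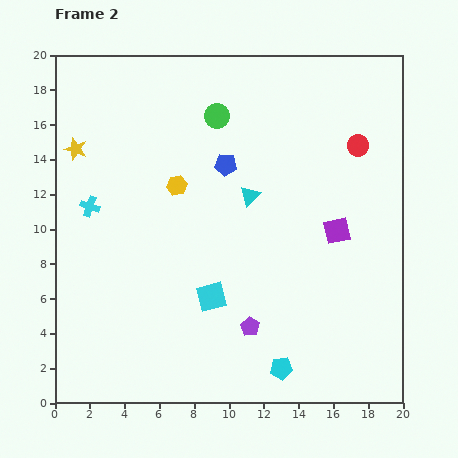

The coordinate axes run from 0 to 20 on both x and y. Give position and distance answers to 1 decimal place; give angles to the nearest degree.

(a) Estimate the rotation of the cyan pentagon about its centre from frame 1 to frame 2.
31° counter-clockwise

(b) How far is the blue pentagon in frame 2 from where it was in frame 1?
5.2

The blue pentagon moved from (15.0, 14.2) to (9.8, 13.7), a distance of √(5.2² + 0.5²) ≈ 5.2.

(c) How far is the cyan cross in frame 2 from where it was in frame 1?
2.5

The cyan cross moved from (1.4, 8.9) to (2.0, 11.3), a distance of √(0.6² + 2.4²) ≈ 2.5.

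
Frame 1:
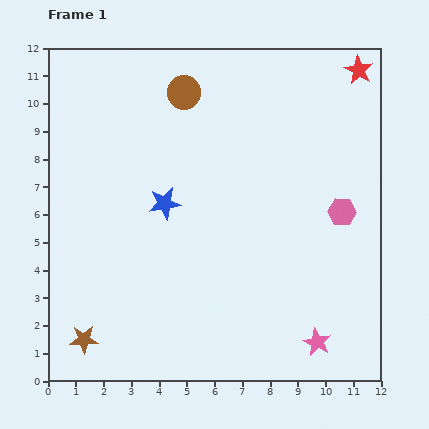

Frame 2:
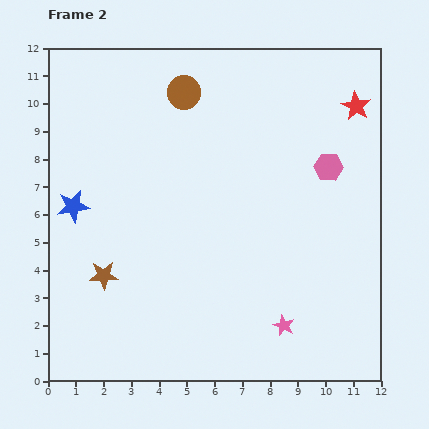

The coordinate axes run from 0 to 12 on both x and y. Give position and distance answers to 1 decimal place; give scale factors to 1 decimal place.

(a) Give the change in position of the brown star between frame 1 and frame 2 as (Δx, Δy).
(0.7, 2.3)

The brown star was at (1.3, 1.5) in frame 1 and (2.0, 3.8) in frame 2.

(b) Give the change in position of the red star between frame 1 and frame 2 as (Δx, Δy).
(-0.1, -1.3)

The red star was at (11.2, 11.2) in frame 1 and (11.1, 9.9) in frame 2.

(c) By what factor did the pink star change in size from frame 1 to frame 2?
0.8×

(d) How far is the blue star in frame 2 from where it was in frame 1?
3.3

The blue star moved from (4.2, 6.4) to (0.9, 6.3), a distance of √(3.3² + 0.1²) ≈ 3.3.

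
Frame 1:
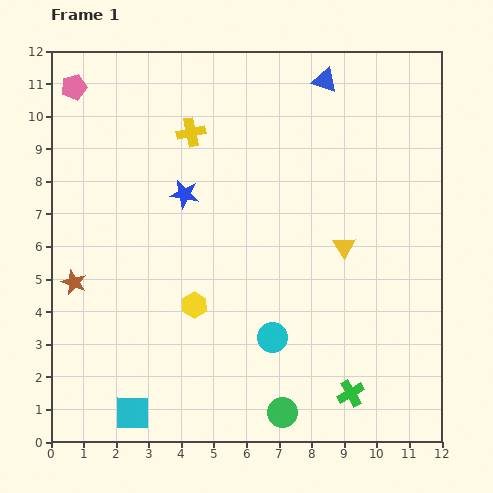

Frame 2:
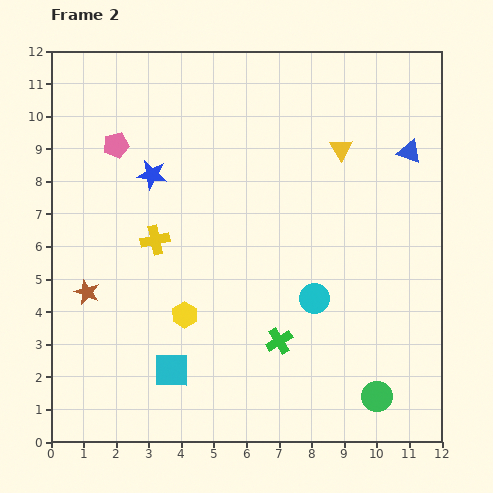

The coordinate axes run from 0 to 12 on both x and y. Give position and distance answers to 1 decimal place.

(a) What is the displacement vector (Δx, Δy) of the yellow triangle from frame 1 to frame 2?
(-0.1, 3.0)

The yellow triangle was at (9.0, 6.0) in frame 1 and (8.9, 9.0) in frame 2.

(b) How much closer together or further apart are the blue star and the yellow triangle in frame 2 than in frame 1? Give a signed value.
+0.7

Distance in frame 1: 5.2. Distance in frame 2: 5.9.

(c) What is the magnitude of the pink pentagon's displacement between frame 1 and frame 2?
2.2

The pink pentagon moved from (0.7, 10.9) to (2.0, 9.1), a distance of √(1.3² + 1.8²) ≈ 2.2.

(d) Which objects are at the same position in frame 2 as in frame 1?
none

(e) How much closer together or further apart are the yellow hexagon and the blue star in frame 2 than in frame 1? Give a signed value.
+1.0

Distance in frame 1: 3.4. Distance in frame 2: 4.4.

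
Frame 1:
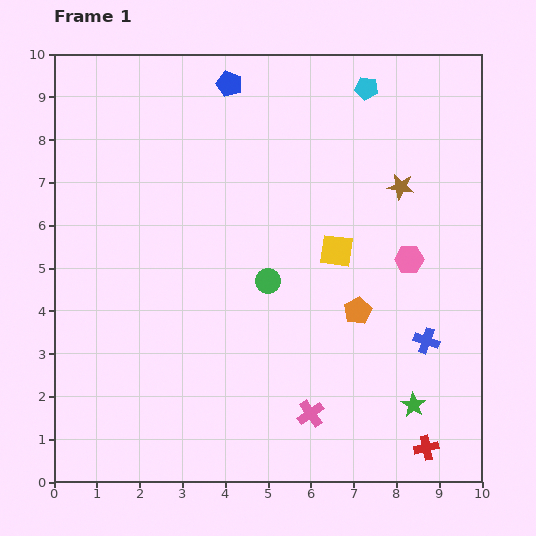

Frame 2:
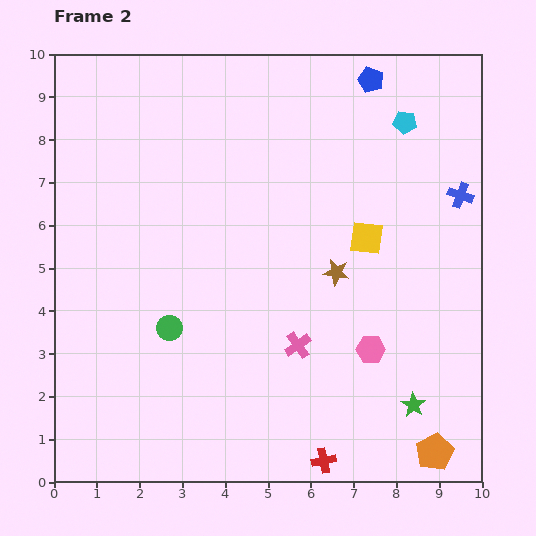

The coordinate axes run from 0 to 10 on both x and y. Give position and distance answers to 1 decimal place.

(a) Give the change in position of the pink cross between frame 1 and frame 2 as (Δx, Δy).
(-0.3, 1.6)

The pink cross was at (6.0, 1.6) in frame 1 and (5.7, 3.2) in frame 2.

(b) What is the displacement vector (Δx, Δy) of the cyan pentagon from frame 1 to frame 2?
(0.9, -0.8)

The cyan pentagon was at (7.3, 9.2) in frame 1 and (8.2, 8.4) in frame 2.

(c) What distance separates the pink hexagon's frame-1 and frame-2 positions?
2.3

The pink hexagon moved from (8.3, 5.2) to (7.4, 3.1), a distance of √(0.9² + 2.1²) ≈ 2.3.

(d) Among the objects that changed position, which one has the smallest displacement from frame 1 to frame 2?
the yellow square

(moved 0.8)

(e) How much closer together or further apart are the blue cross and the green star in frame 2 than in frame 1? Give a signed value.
+3.5

Distance in frame 1: 1.5. Distance in frame 2: 5.0.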